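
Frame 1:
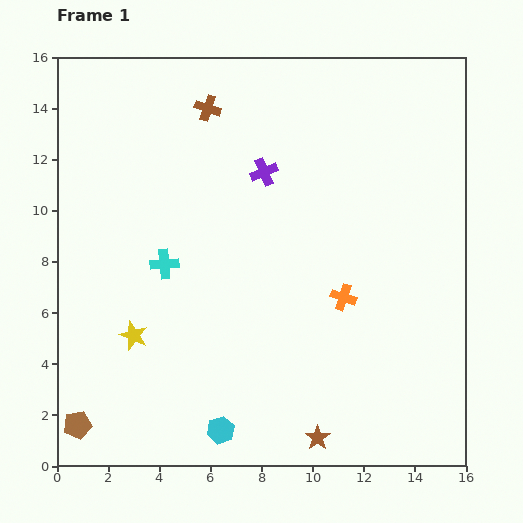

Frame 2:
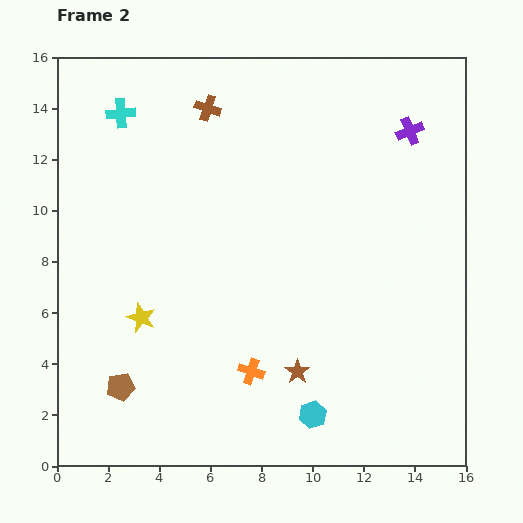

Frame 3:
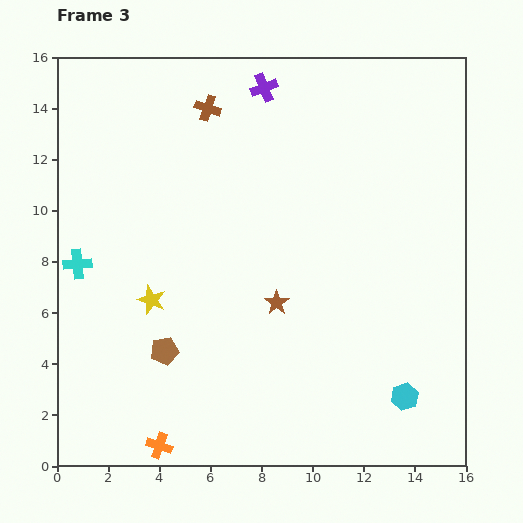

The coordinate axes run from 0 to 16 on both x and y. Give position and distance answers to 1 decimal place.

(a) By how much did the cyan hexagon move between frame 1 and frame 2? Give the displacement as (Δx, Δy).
(3.6, 0.6)

The cyan hexagon was at (6.4, 1.4) in frame 1 and (10.0, 2.0) in frame 2.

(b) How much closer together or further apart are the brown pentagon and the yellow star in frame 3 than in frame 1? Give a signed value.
-2.0

Distance in frame 1: 4.1. Distance in frame 3: 2.1.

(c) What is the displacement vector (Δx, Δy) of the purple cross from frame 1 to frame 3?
(0.0, 3.3)

The purple cross was at (8.1, 11.5) in frame 1 and (8.1, 14.8) in frame 3.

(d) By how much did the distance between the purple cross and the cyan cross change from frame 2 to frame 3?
-1.3

Distance in frame 2: 11.3. Distance in frame 3: 10.0.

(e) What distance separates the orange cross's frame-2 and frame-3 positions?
4.6

The orange cross moved from (7.6, 3.7) to (4.0, 0.8), a distance of √(3.6² + 2.9²) ≈ 4.6.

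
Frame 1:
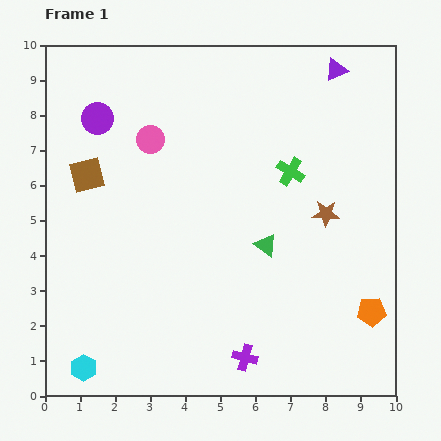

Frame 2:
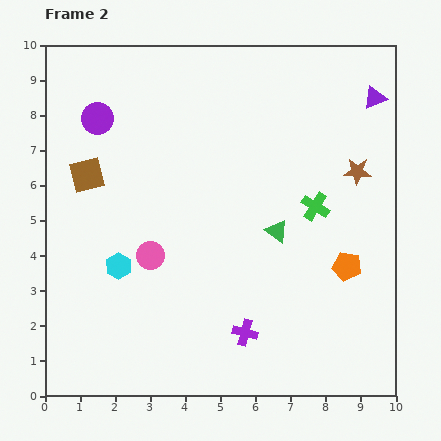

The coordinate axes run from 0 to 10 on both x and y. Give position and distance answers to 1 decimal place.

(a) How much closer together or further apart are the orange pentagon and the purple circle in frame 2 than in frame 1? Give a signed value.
-1.3

Distance in frame 1: 9.5. Distance in frame 2: 8.2.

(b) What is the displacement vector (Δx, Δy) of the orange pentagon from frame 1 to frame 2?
(-0.7, 1.3)

The orange pentagon was at (9.3, 2.4) in frame 1 and (8.6, 3.7) in frame 2.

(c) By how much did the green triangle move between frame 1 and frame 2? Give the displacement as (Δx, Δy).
(0.3, 0.4)

The green triangle was at (6.3, 4.3) in frame 1 and (6.6, 4.7) in frame 2.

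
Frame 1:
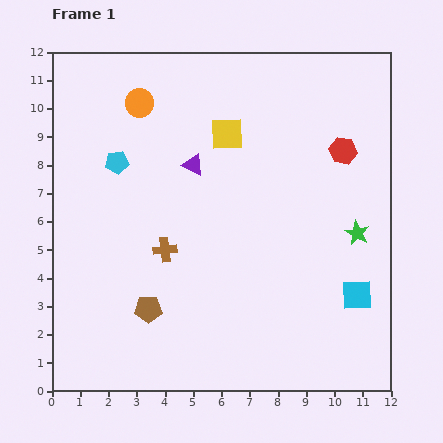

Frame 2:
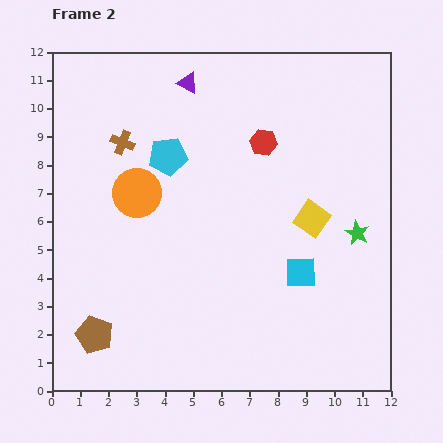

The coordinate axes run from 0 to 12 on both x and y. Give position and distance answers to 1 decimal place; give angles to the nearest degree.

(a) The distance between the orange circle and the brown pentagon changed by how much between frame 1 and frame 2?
-2.1

Distance in frame 1: 7.3. Distance in frame 2: 5.2.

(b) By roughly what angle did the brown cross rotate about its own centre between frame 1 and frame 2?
27° clockwise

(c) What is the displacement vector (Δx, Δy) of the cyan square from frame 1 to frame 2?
(-2.0, 0.8)

The cyan square was at (10.8, 3.4) in frame 1 and (8.8, 4.2) in frame 2.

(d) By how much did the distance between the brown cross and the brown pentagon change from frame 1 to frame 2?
+4.7

Distance in frame 1: 2.2. Distance in frame 2: 6.9.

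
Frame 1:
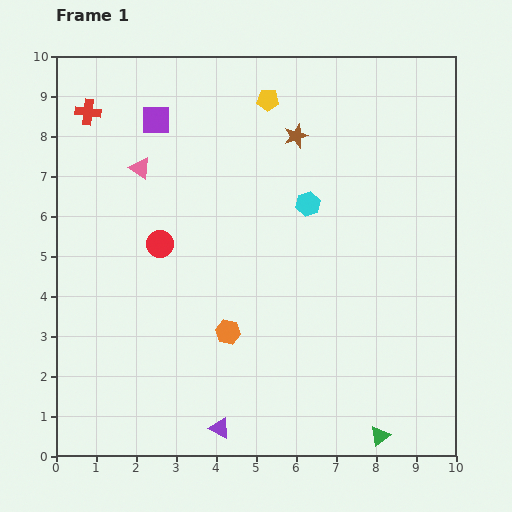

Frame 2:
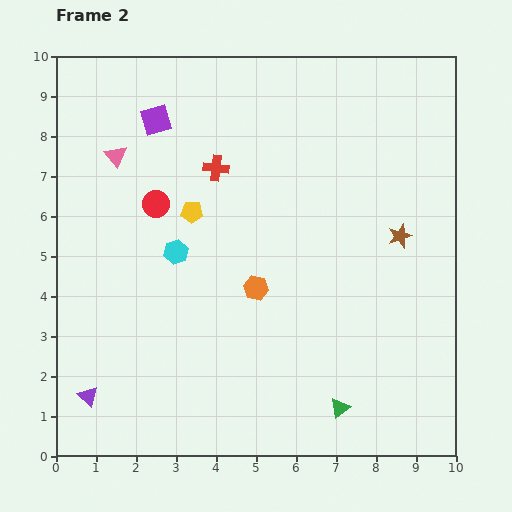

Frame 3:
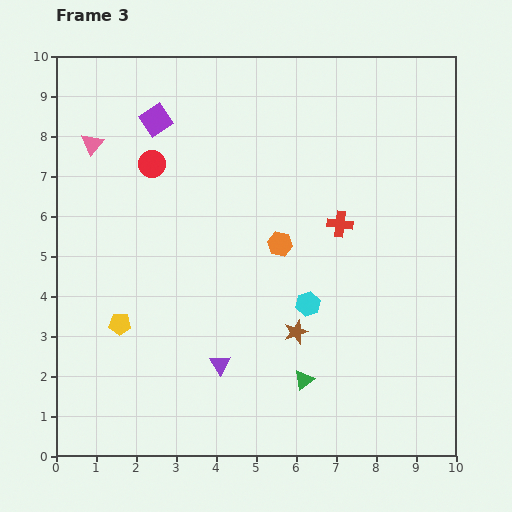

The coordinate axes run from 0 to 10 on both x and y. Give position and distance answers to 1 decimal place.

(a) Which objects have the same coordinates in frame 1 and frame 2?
the purple square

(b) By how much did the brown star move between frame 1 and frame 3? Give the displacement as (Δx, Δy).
(0.0, -4.9)

The brown star was at (6.0, 8.0) in frame 1 and (6.0, 3.1) in frame 3.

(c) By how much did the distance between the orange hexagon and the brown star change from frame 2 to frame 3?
-1.6

Distance in frame 2: 3.8. Distance in frame 3: 2.2.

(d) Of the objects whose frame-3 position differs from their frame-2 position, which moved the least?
the pink triangle

(moved 0.7)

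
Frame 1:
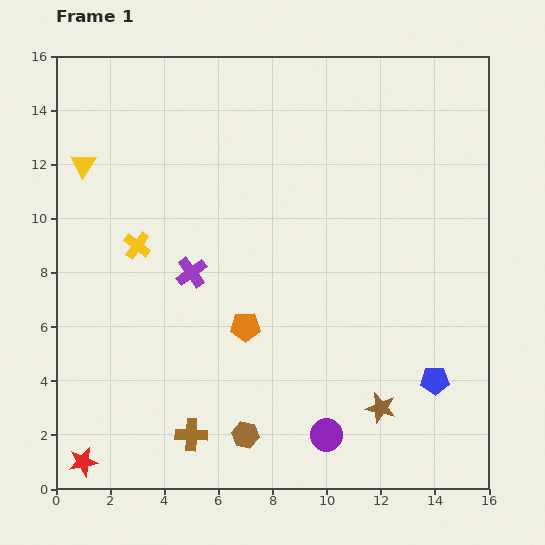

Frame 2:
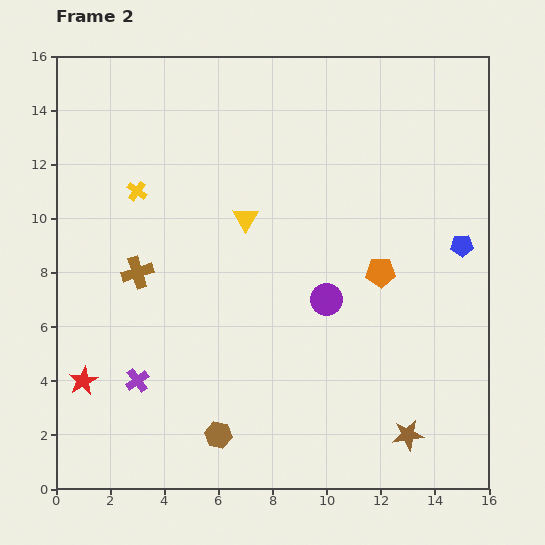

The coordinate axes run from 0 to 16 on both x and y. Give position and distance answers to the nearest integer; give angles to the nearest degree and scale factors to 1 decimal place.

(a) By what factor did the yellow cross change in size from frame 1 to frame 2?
0.7×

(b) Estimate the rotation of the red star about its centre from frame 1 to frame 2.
16° counter-clockwise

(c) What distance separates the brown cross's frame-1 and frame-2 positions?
6

The brown cross moved from (5, 2) to (3, 8), a distance of √(2² + 6²) ≈ 6.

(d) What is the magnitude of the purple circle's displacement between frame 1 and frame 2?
5

The purple circle moved from (10, 2) to (10, 7), a distance of √(0² + 5²) ≈ 5.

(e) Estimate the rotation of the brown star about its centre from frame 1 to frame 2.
22° counter-clockwise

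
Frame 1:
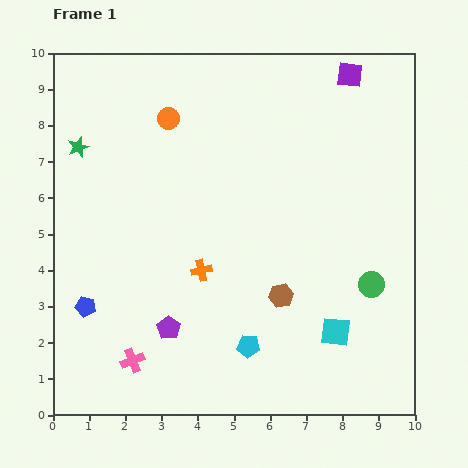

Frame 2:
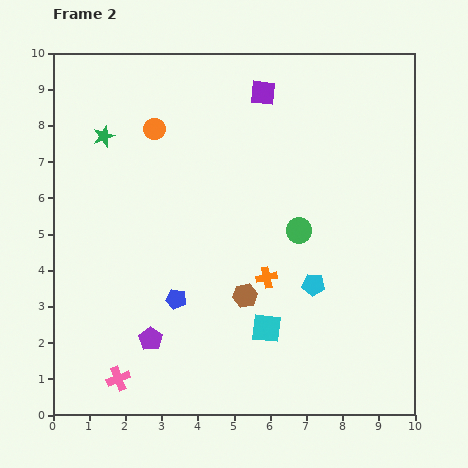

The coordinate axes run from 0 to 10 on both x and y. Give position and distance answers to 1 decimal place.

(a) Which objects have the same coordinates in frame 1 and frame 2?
none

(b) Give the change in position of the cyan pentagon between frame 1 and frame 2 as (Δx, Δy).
(1.8, 1.7)

The cyan pentagon was at (5.4, 1.9) in frame 1 and (7.2, 3.6) in frame 2.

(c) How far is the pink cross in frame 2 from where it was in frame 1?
0.6

The pink cross moved from (2.2, 1.5) to (1.8, 1.0), a distance of √(0.4² + 0.5²) ≈ 0.6.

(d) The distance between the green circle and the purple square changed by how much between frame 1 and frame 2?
-1.9

Distance in frame 1: 5.8. Distance in frame 2: 3.9.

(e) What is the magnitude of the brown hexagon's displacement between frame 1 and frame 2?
1.0

The brown hexagon moved from (6.3, 3.3) to (5.3, 3.3), a distance of √(1.0² + 0.0²) ≈ 1.0.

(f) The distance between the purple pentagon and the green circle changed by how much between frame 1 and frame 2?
-0.6

Distance in frame 1: 5.7. Distance in frame 2: 5.1.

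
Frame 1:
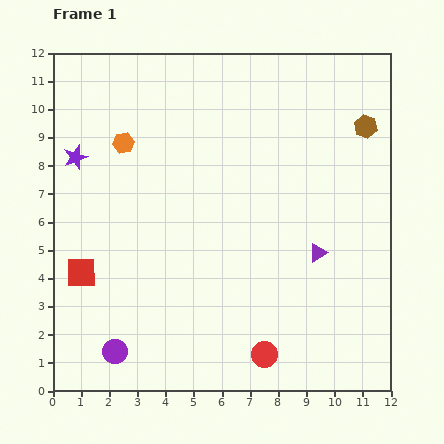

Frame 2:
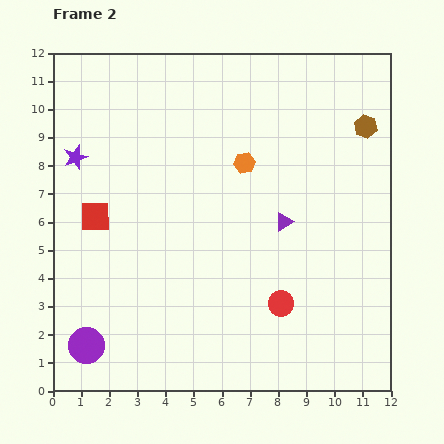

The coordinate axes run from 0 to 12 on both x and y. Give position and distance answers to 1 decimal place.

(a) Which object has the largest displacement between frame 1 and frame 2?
the orange hexagon

(moved 4.4; next 2.1)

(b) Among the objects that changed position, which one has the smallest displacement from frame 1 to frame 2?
the purple circle

(moved 1.0)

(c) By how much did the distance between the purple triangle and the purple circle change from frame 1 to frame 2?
+0.3

Distance in frame 1: 8.0. Distance in frame 2: 8.3.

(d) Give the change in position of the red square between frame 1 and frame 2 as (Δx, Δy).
(0.5, 2.0)

The red square was at (1.0, 4.2) in frame 1 and (1.5, 6.2) in frame 2.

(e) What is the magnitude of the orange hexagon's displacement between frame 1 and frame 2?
4.4

The orange hexagon moved from (2.5, 8.8) to (6.8, 8.1), a distance of √(4.3² + 0.7²) ≈ 4.4.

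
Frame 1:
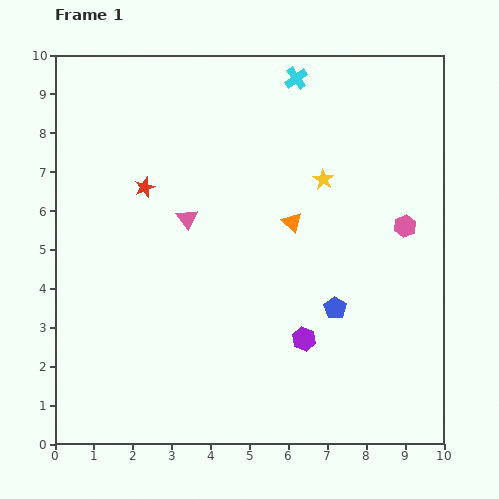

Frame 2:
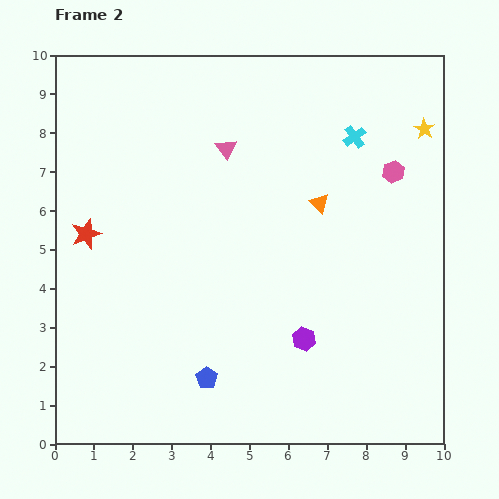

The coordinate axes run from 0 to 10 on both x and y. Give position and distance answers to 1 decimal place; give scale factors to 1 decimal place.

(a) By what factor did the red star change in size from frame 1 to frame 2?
1.5×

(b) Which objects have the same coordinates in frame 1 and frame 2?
the purple hexagon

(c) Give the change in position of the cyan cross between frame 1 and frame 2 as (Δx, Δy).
(1.5, -1.5)

The cyan cross was at (6.2, 9.4) in frame 1 and (7.7, 7.9) in frame 2.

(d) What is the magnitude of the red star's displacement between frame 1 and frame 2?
1.9

The red star moved from (2.3, 6.6) to (0.8, 5.4), a distance of √(1.5² + 1.2²) ≈ 1.9.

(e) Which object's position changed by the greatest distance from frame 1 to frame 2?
the blue pentagon

(moved 3.8; next 2.9)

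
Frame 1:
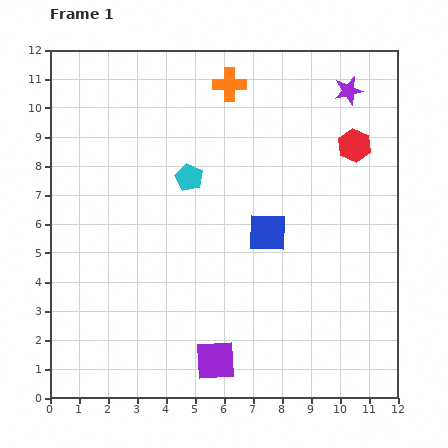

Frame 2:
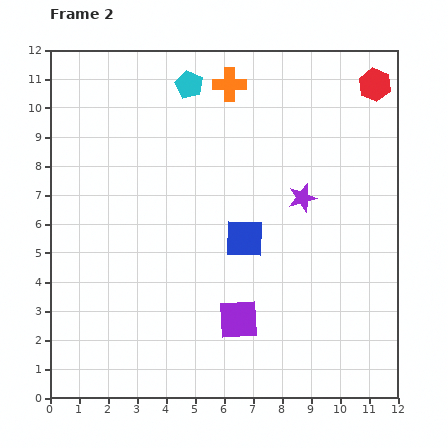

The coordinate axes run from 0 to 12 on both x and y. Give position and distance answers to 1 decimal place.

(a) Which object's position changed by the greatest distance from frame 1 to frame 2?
the purple star

(moved 4.0; next 3.2)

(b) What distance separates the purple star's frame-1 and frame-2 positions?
4.0

The purple star moved from (10.3, 10.6) to (8.7, 6.9), a distance of √(1.6² + 3.7²) ≈ 4.0.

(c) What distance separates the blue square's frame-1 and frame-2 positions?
0.8

The blue square moved from (7.5, 5.7) to (6.7, 5.5), a distance of √(0.8² + 0.2²) ≈ 0.8.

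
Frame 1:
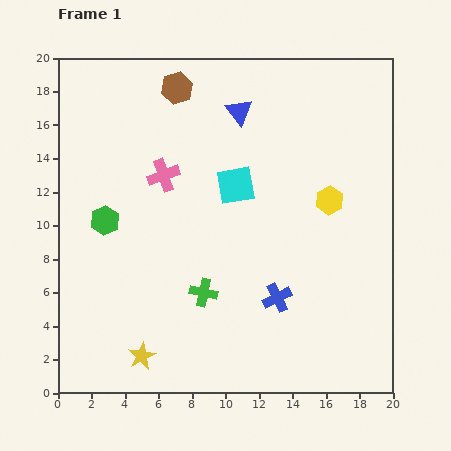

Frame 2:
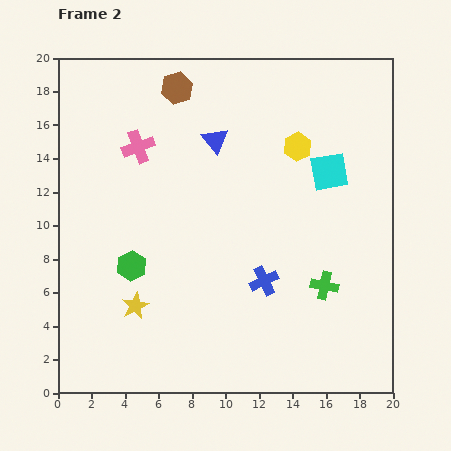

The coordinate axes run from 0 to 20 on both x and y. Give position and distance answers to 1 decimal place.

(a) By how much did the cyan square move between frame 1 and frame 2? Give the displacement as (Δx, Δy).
(5.6, 0.8)

The cyan square was at (10.6, 12.4) in frame 1 and (16.2, 13.2) in frame 2.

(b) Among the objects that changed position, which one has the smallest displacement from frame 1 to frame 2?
the blue cross

(moved 1.3)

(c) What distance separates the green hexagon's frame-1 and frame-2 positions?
3.1

The green hexagon moved from (2.8, 10.3) to (4.4, 7.6), a distance of √(1.6² + 2.7²) ≈ 3.1.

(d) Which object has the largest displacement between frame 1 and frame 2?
the green cross

(moved 7.2; next 5.7)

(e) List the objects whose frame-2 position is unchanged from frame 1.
the brown hexagon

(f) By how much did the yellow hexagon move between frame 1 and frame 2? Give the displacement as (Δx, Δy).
(-1.9, 3.2)

The yellow hexagon was at (16.2, 11.5) in frame 1 and (14.3, 14.7) in frame 2.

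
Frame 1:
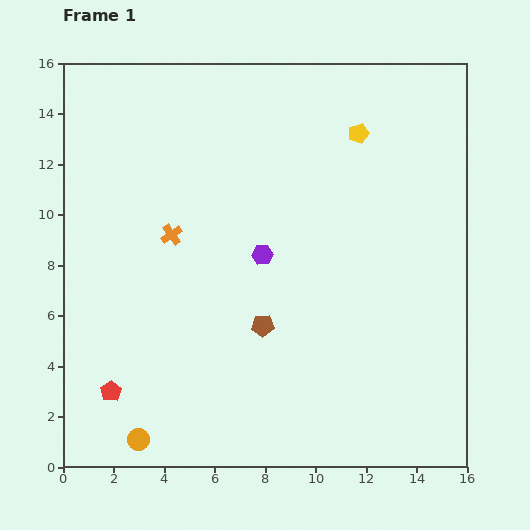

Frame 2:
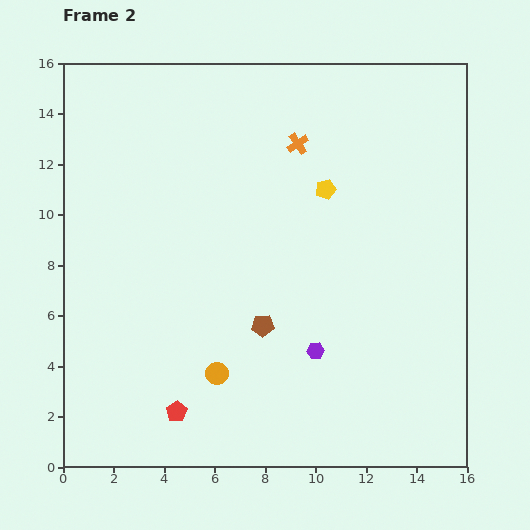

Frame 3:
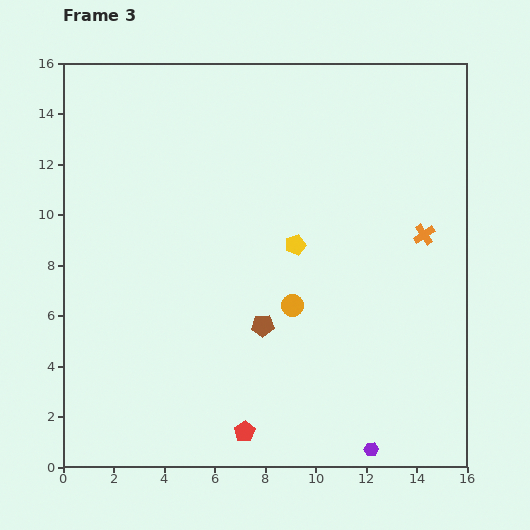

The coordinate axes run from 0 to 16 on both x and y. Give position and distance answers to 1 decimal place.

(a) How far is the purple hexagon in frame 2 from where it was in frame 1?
4.3

The purple hexagon moved from (7.9, 8.4) to (10.0, 4.6), a distance of √(2.1² + 3.8²) ≈ 4.3.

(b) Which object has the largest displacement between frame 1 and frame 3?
the orange cross

(moved 10.0; next 8.8)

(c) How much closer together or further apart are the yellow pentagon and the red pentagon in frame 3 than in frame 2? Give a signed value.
-2.9

Distance in frame 2: 10.6. Distance in frame 3: 7.7.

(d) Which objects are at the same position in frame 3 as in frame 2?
the brown pentagon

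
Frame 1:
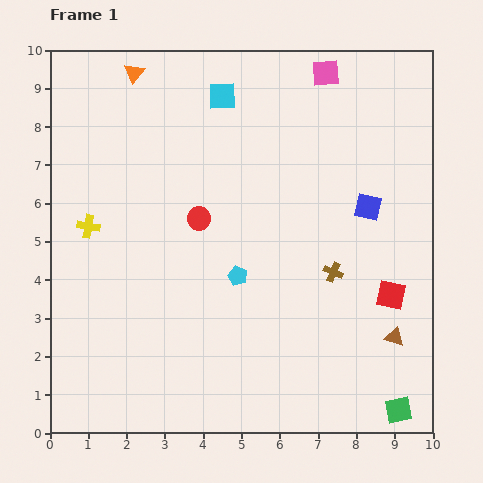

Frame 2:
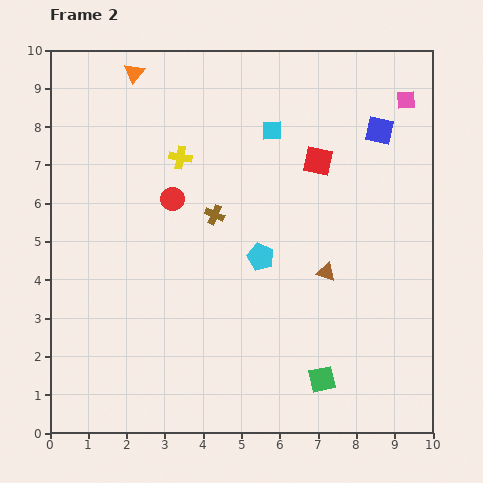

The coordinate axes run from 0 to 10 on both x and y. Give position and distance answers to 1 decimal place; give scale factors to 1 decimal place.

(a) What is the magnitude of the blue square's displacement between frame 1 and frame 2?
2.0

The blue square moved from (8.3, 5.9) to (8.6, 7.9), a distance of √(0.3² + 2.0²) ≈ 2.0.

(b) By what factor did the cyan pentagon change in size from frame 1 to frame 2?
1.4×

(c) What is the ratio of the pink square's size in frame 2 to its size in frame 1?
0.7×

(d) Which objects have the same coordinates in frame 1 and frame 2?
the orange triangle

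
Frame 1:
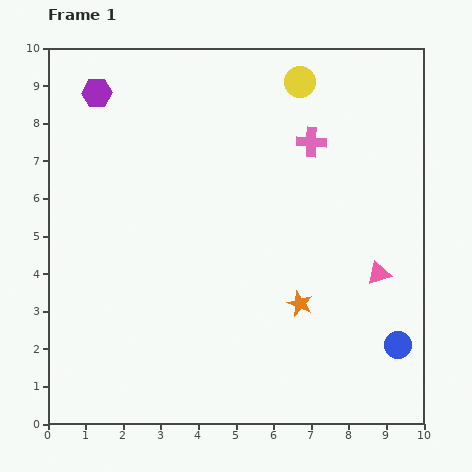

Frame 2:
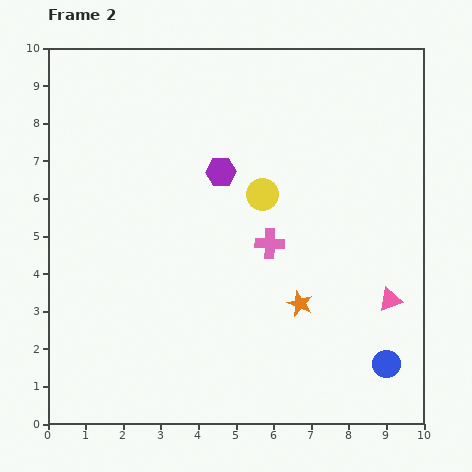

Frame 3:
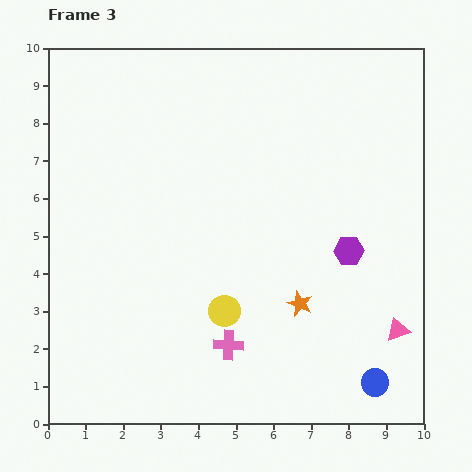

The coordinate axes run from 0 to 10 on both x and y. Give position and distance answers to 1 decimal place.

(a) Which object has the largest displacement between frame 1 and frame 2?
the purple hexagon

(moved 3.9; next 3.2)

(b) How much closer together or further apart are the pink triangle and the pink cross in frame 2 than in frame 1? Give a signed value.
-0.4

Distance in frame 1: 3.9. Distance in frame 2: 3.5.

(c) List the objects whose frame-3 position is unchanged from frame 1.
the orange star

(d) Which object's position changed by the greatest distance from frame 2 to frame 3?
the purple hexagon

(moved 4.0; next 3.3)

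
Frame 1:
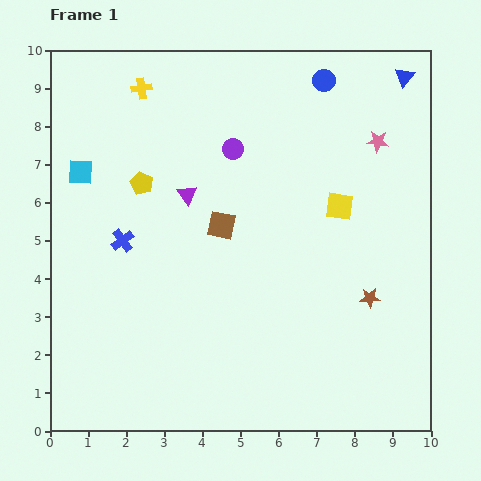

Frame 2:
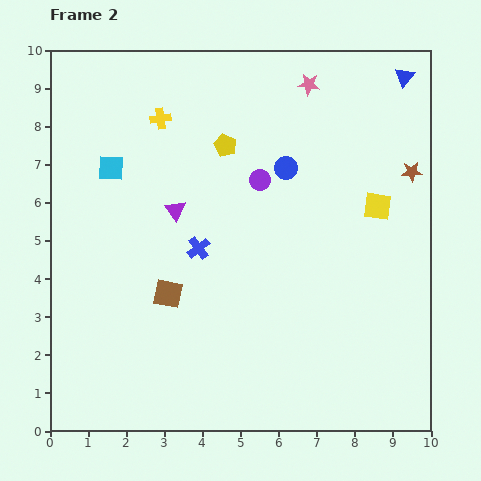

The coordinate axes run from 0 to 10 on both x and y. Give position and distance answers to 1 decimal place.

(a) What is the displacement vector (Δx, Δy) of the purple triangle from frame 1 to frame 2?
(-0.3, -0.4)

The purple triangle was at (3.6, 6.2) in frame 1 and (3.3, 5.8) in frame 2.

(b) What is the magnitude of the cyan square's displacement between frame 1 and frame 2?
0.8

The cyan square moved from (0.8, 6.8) to (1.6, 6.9), a distance of √(0.8² + 0.1²) ≈ 0.8.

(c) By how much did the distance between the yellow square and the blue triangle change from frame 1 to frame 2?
-0.3

Distance in frame 1: 3.8. Distance in frame 2: 3.5.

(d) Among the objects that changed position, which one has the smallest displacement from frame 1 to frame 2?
the purple triangle

(moved 0.5)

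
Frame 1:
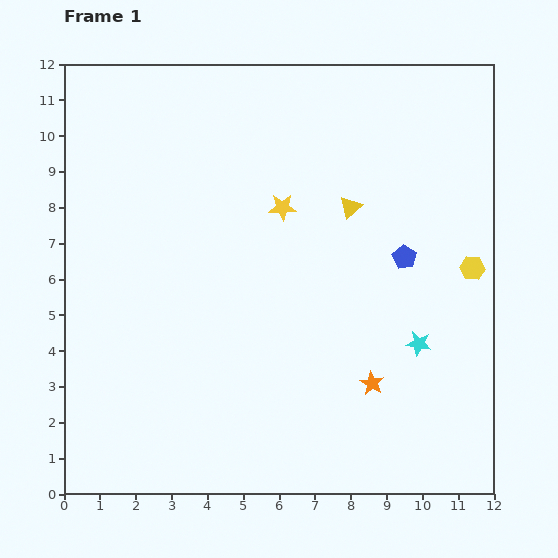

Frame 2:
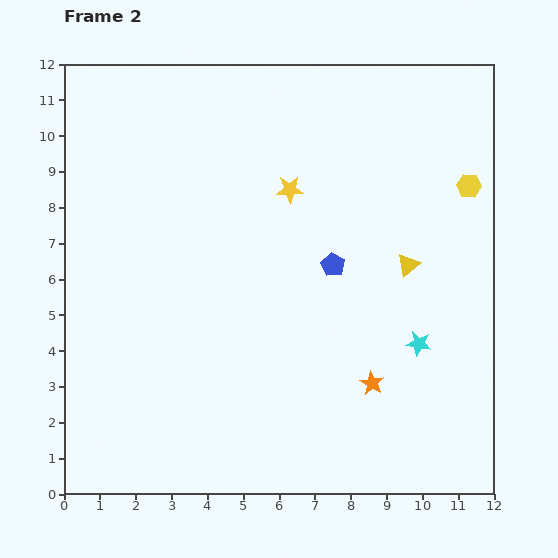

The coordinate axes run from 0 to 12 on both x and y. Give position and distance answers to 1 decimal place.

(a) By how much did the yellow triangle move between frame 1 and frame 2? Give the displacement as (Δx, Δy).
(1.6, -1.6)

The yellow triangle was at (8.0, 8.0) in frame 1 and (9.6, 6.4) in frame 2.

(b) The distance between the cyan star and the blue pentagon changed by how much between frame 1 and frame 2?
+0.9

Distance in frame 1: 2.4. Distance in frame 2: 3.3.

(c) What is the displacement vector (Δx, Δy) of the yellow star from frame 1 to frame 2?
(0.2, 0.5)

The yellow star was at (6.1, 8.0) in frame 1 and (6.3, 8.5) in frame 2.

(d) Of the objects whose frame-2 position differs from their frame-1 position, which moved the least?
the yellow star

(moved 0.5)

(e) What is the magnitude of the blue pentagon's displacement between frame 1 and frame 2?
2.0

The blue pentagon moved from (9.5, 6.6) to (7.5, 6.4), a distance of √(2.0² + 0.2²) ≈ 2.0.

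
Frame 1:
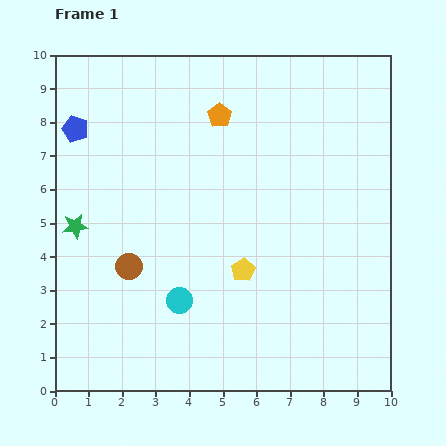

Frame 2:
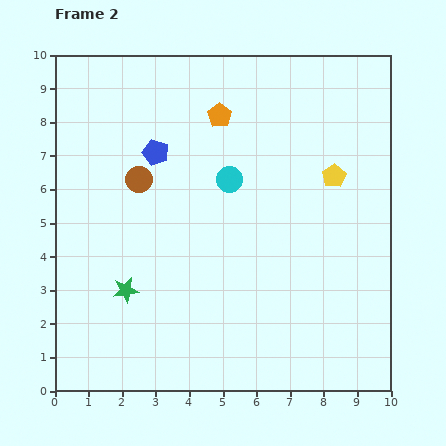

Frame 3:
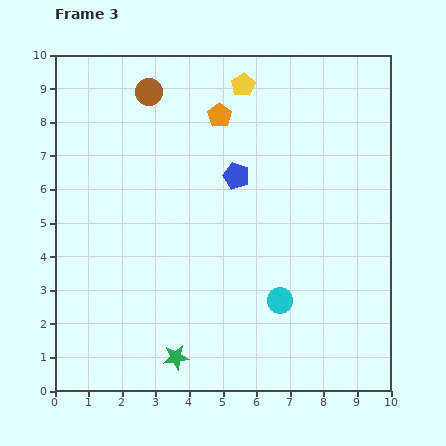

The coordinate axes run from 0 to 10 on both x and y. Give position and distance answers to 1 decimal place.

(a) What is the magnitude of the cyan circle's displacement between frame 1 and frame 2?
3.9

The cyan circle moved from (3.7, 2.7) to (5.2, 6.3), a distance of √(1.5² + 3.6²) ≈ 3.9.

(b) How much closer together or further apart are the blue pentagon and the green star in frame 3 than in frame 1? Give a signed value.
+2.8

Distance in frame 1: 2.9. Distance in frame 3: 5.7.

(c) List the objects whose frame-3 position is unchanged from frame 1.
the orange pentagon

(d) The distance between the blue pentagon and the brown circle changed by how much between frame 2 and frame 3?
+2.7

Distance in frame 2: 0.9. Distance in frame 3: 3.6.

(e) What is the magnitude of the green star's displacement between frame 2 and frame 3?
2.5

The green star moved from (2.1, 3.0) to (3.6, 1.0), a distance of √(1.5² + 2.0²) ≈ 2.5.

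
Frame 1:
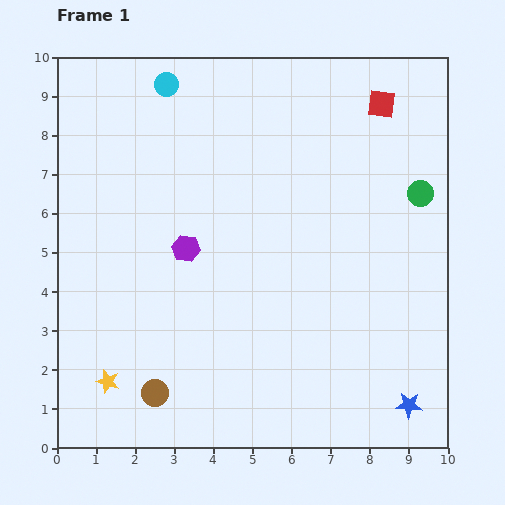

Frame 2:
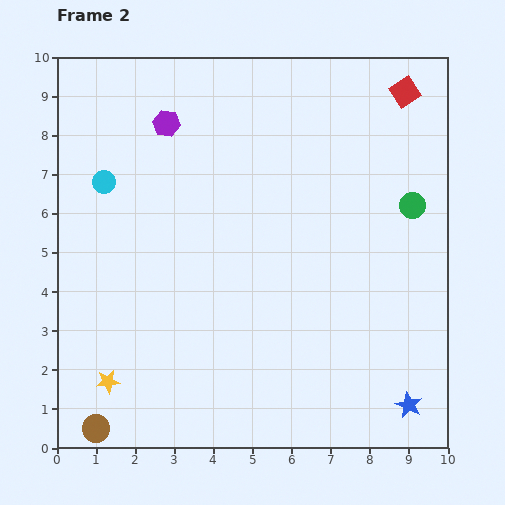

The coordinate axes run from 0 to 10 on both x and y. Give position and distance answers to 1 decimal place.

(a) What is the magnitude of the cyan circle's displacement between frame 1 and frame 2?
3.0

The cyan circle moved from (2.8, 9.3) to (1.2, 6.8), a distance of √(1.6² + 2.5²) ≈ 3.0.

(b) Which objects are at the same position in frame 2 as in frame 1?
the blue star, the yellow star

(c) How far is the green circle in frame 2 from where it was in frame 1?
0.4

The green circle moved from (9.3, 6.5) to (9.1, 6.2), a distance of √(0.2² + 0.3²) ≈ 0.4.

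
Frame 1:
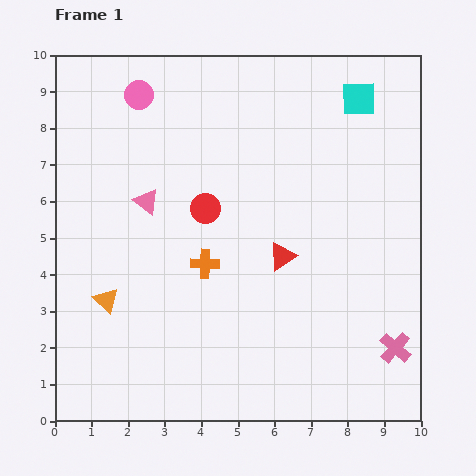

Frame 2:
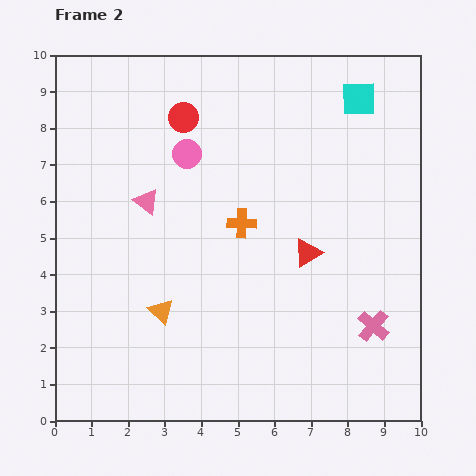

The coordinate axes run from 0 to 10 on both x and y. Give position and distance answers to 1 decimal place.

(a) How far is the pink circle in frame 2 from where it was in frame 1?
2.1

The pink circle moved from (2.3, 8.9) to (3.6, 7.3), a distance of √(1.3² + 1.6²) ≈ 2.1.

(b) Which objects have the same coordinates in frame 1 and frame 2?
the cyan square, the pink triangle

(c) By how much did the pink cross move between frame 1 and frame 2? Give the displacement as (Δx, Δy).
(-0.6, 0.6)

The pink cross was at (9.3, 2.0) in frame 1 and (8.7, 2.6) in frame 2.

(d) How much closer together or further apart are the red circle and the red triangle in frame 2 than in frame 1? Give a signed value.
+2.5

Distance in frame 1: 2.5. Distance in frame 2: 5.0.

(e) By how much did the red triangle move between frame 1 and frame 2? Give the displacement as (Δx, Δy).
(0.7, 0.1)

The red triangle was at (6.2, 4.5) in frame 1 and (6.9, 4.6) in frame 2.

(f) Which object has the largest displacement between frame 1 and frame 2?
the red circle

(moved 2.6; next 2.1)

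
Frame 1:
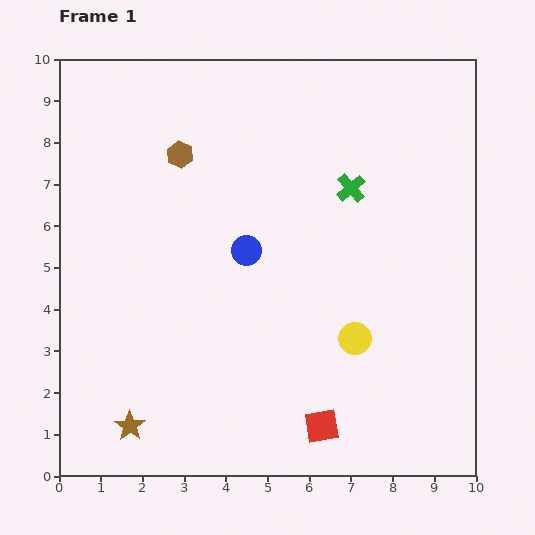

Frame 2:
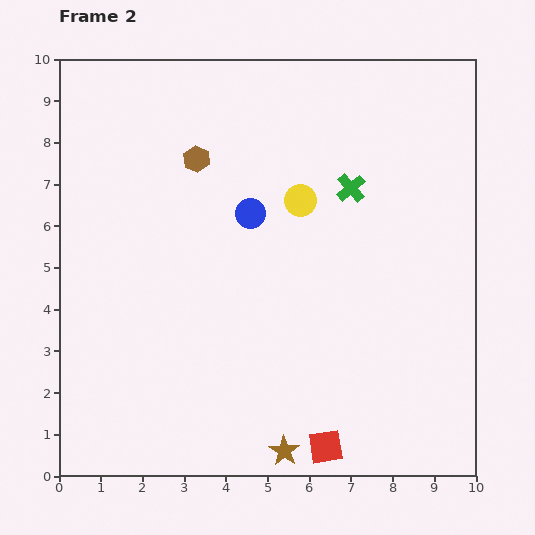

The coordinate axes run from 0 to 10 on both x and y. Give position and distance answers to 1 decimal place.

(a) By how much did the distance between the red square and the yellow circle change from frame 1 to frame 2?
+3.7

Distance in frame 1: 2.2. Distance in frame 2: 5.9.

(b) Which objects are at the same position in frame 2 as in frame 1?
the green cross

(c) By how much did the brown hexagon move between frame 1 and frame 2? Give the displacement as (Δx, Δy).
(0.4, -0.1)

The brown hexagon was at (2.9, 7.7) in frame 1 and (3.3, 7.6) in frame 2.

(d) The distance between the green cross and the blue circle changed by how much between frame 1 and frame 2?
-0.4

Distance in frame 1: 2.9. Distance in frame 2: 2.5.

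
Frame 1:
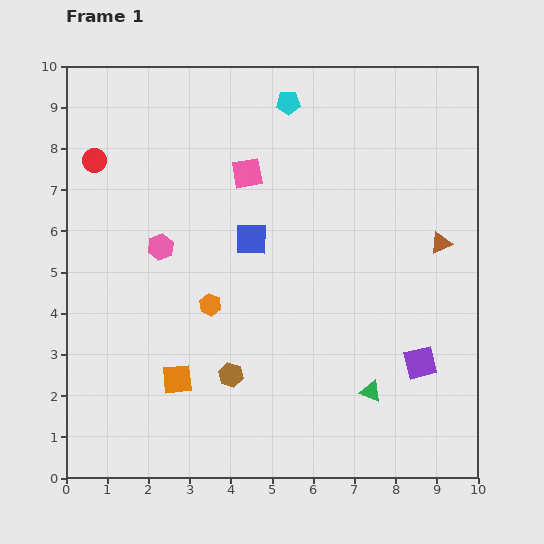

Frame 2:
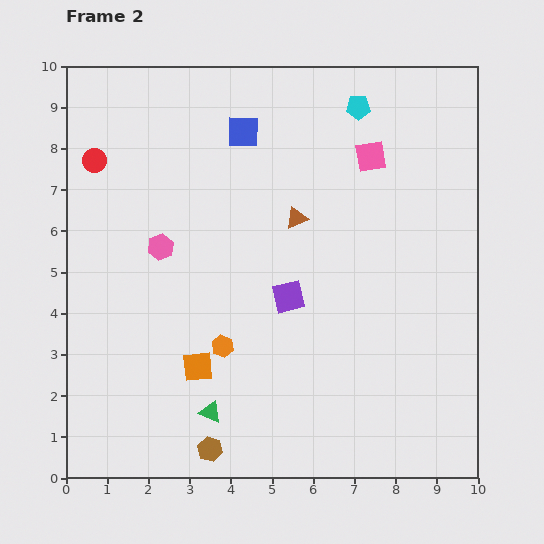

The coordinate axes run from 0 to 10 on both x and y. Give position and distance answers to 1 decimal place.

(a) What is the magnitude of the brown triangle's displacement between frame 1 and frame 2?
3.6

The brown triangle moved from (9.1, 5.7) to (5.6, 6.3), a distance of √(3.5² + 0.6²) ≈ 3.6.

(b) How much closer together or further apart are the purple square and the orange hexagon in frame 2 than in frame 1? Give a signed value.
-3.3

Distance in frame 1: 5.3. Distance in frame 2: 2.0.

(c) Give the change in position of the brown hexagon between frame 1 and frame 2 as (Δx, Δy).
(-0.5, -1.8)

The brown hexagon was at (4.0, 2.5) in frame 1 and (3.5, 0.7) in frame 2.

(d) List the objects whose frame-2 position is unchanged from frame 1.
the red circle, the pink hexagon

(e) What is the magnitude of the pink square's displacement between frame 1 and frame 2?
3.0

The pink square moved from (4.4, 7.4) to (7.4, 7.8), a distance of √(3.0² + 0.4²) ≈ 3.0.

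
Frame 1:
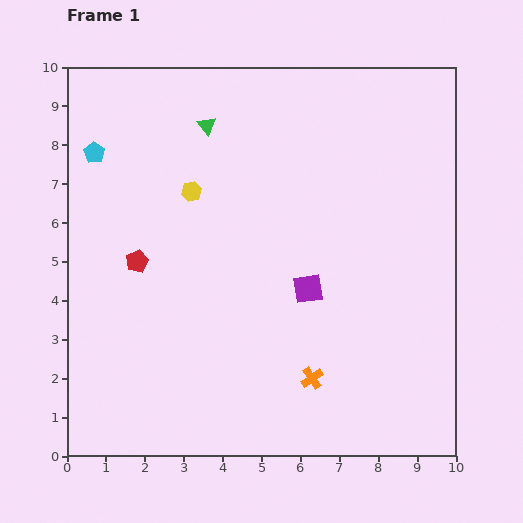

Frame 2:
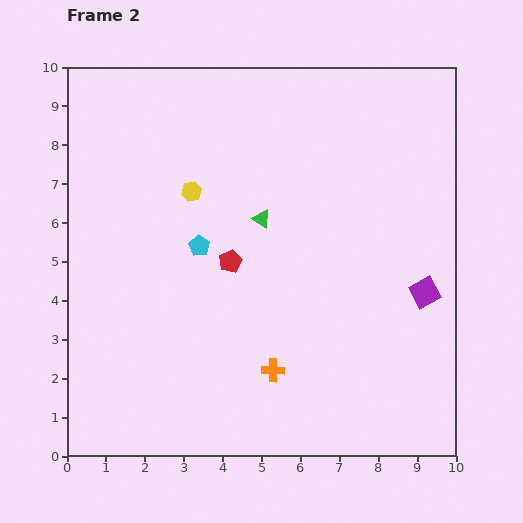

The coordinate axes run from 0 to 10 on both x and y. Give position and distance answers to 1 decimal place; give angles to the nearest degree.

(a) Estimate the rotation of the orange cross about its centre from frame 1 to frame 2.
36° clockwise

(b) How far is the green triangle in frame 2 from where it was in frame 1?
2.8

The green triangle moved from (3.6, 8.5) to (5.0, 6.1), a distance of √(1.4² + 2.4²) ≈ 2.8.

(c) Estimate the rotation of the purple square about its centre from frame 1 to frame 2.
19° counter-clockwise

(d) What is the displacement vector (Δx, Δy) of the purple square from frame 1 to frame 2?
(3.0, -0.1)

The purple square was at (6.2, 4.3) in frame 1 and (9.2, 4.2) in frame 2.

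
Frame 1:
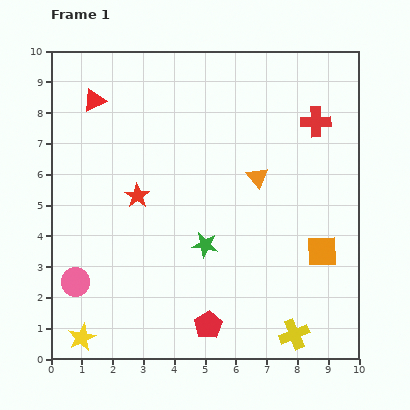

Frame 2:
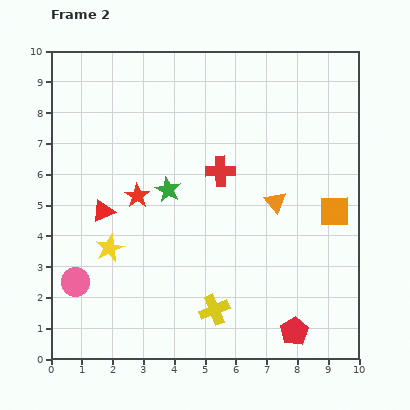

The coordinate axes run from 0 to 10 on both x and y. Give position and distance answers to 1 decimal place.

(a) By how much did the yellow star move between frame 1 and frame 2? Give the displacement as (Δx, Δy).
(0.9, 2.9)

The yellow star was at (1.0, 0.7) in frame 1 and (1.9, 3.6) in frame 2.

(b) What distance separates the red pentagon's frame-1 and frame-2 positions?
2.8

The red pentagon moved from (5.1, 1.1) to (7.9, 0.9), a distance of √(2.8² + 0.2²) ≈ 2.8.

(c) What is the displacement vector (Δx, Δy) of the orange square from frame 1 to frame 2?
(0.4, 1.3)

The orange square was at (8.8, 3.5) in frame 1 and (9.2, 4.8) in frame 2.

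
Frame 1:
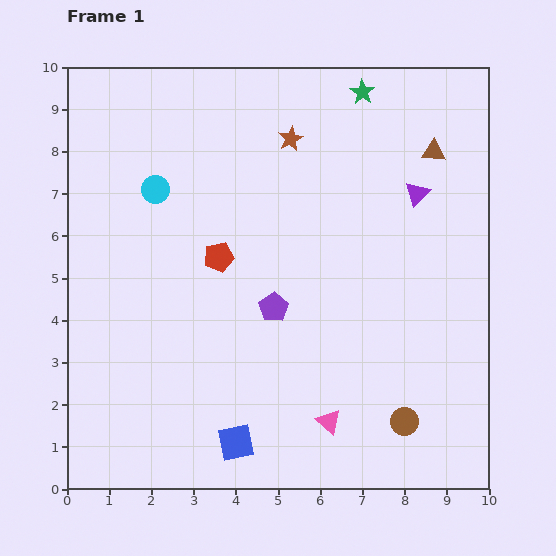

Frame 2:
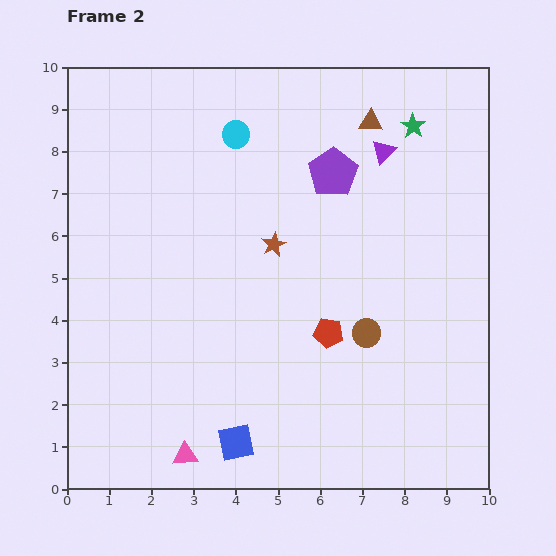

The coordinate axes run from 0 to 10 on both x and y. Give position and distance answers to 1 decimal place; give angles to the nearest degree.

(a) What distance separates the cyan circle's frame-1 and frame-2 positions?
2.3

The cyan circle moved from (2.1, 7.1) to (4.0, 8.4), a distance of √(1.9² + 1.3²) ≈ 2.3.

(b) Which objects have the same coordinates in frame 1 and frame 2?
the blue square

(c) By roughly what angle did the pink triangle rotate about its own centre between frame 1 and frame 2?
44° counter-clockwise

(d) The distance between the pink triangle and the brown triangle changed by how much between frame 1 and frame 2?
+2.1

Distance in frame 1: 6.9. Distance in frame 2: 9.0.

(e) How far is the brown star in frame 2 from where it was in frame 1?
2.5

The brown star moved from (5.3, 8.3) to (4.9, 5.8), a distance of √(0.4² + 2.5²) ≈ 2.5.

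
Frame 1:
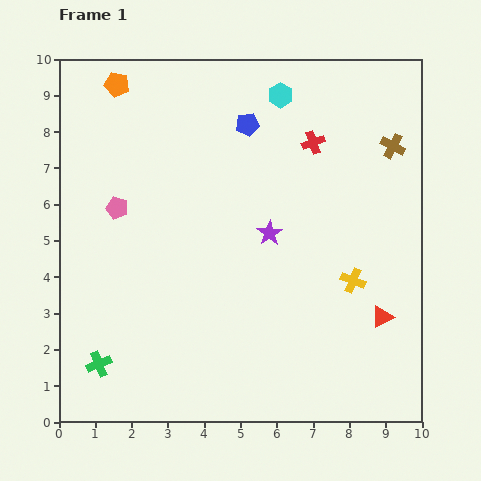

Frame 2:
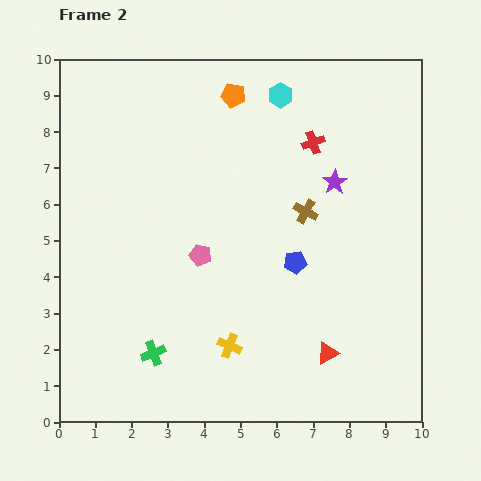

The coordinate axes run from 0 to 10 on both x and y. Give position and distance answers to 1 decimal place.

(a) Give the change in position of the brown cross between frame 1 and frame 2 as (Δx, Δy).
(-2.4, -1.8)

The brown cross was at (9.2, 7.6) in frame 1 and (6.8, 5.8) in frame 2.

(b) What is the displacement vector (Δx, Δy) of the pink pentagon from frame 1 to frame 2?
(2.3, -1.3)

The pink pentagon was at (1.6, 5.9) in frame 1 and (3.9, 4.6) in frame 2.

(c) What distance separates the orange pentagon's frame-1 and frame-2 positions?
3.2

The orange pentagon moved from (1.6, 9.3) to (4.8, 9.0), a distance of √(3.2² + 0.3²) ≈ 3.2.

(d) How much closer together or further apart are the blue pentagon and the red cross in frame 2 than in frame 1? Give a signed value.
+1.4

Distance in frame 1: 1.9. Distance in frame 2: 3.3.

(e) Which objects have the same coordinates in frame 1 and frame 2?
the red cross, the cyan hexagon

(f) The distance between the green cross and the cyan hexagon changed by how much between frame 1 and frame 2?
-1.0

Distance in frame 1: 8.9. Distance in frame 2: 7.9.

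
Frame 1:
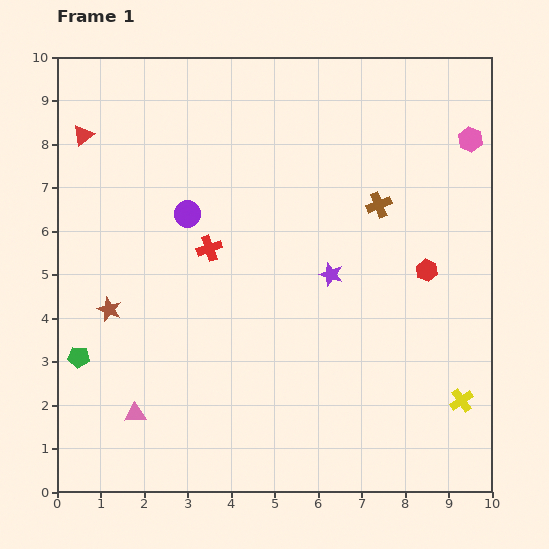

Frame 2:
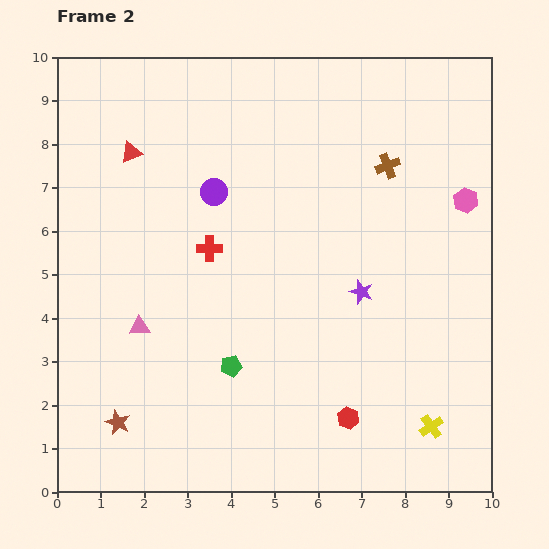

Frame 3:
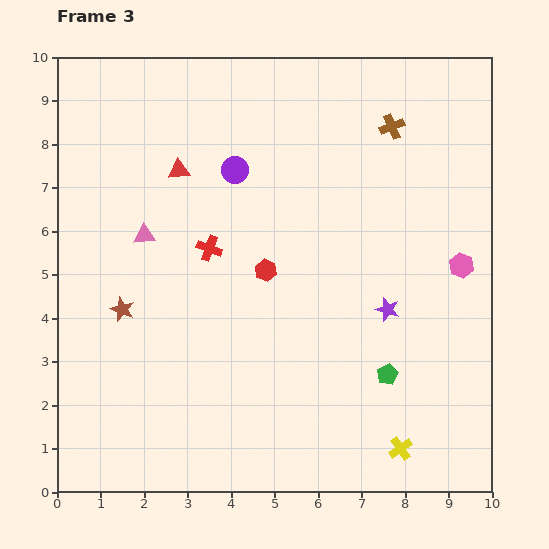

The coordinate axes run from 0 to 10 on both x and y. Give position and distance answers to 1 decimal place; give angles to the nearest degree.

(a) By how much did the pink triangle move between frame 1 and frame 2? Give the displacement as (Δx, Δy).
(0.1, 2.0)

The pink triangle was at (1.8, 1.8) in frame 1 and (1.9, 3.8) in frame 2.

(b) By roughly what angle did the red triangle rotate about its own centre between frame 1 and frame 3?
30° clockwise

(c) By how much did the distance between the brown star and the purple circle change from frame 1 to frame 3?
+1.3

Distance in frame 1: 2.8. Distance in frame 3: 4.1.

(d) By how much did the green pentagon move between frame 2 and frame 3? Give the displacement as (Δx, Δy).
(3.6, -0.2)

The green pentagon was at (4.0, 2.9) in frame 2 and (7.6, 2.7) in frame 3.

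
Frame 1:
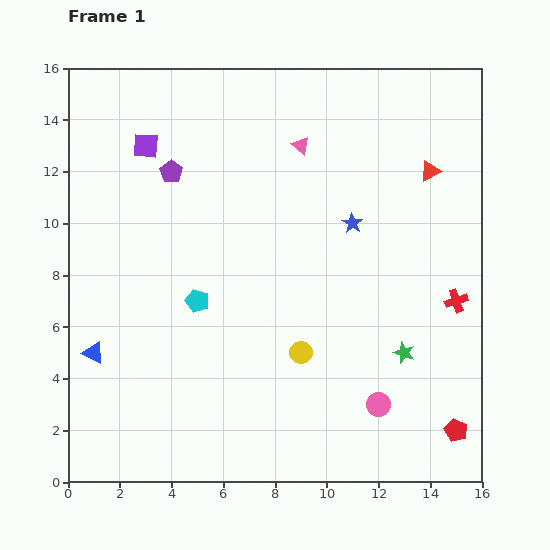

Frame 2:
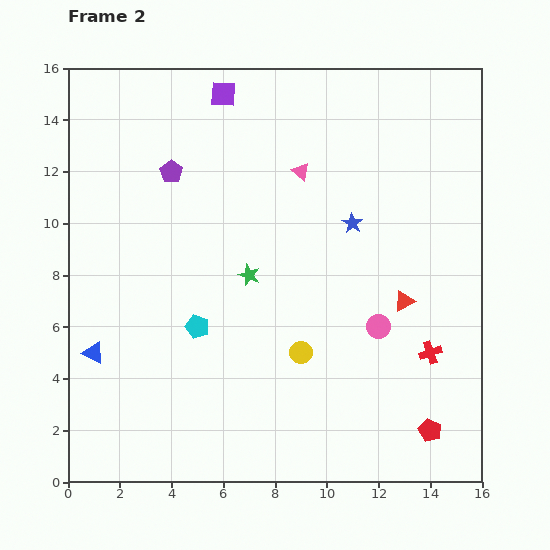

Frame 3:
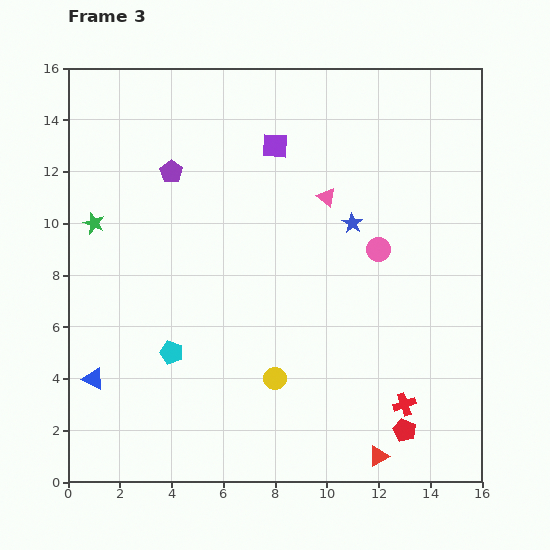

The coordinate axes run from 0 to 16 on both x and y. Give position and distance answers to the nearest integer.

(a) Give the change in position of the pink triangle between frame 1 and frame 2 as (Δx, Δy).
(0, -1)

The pink triangle was at (9, 13) in frame 1 and (9, 12) in frame 2.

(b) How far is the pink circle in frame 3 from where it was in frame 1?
6

The pink circle moved from (12, 3) to (12, 9), a distance of √(0² + 6²) ≈ 6.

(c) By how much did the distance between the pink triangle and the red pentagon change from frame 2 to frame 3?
-2

Distance in frame 2: 11. Distance in frame 3: 9.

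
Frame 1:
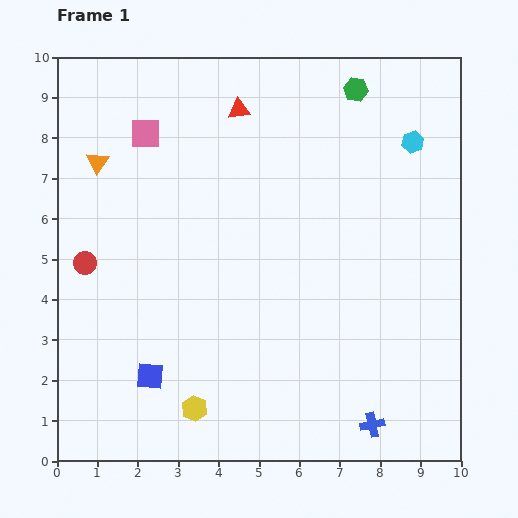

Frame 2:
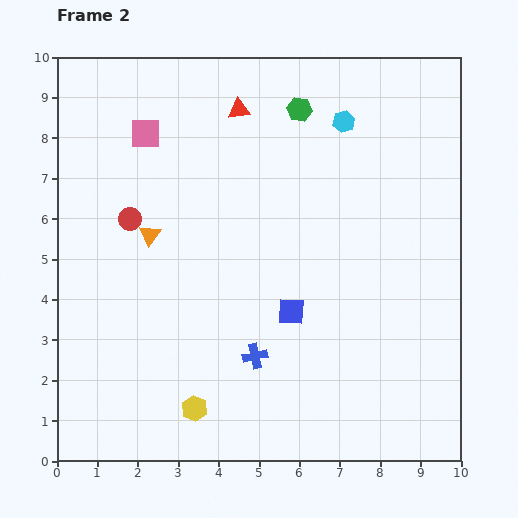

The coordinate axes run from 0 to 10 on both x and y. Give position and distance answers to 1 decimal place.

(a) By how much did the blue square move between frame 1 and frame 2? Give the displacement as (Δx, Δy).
(3.5, 1.6)

The blue square was at (2.3, 2.1) in frame 1 and (5.8, 3.7) in frame 2.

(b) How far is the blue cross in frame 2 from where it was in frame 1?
3.4

The blue cross moved from (7.8, 0.9) to (4.9, 2.6), a distance of √(2.9² + 1.7²) ≈ 3.4.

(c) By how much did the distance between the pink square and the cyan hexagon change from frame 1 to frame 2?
-1.7

Distance in frame 1: 6.6. Distance in frame 2: 4.9.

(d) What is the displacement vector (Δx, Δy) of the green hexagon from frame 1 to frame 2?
(-1.4, -0.5)

The green hexagon was at (7.4, 9.2) in frame 1 and (6.0, 8.7) in frame 2.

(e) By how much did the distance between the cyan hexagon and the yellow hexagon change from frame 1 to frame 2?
-0.5

Distance in frame 1: 8.5. Distance in frame 2: 8.0.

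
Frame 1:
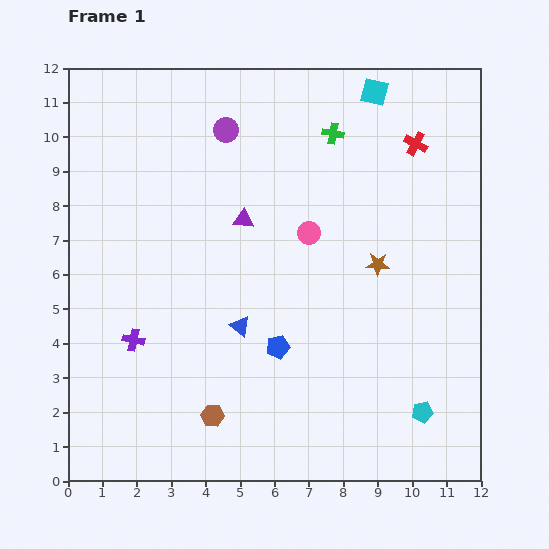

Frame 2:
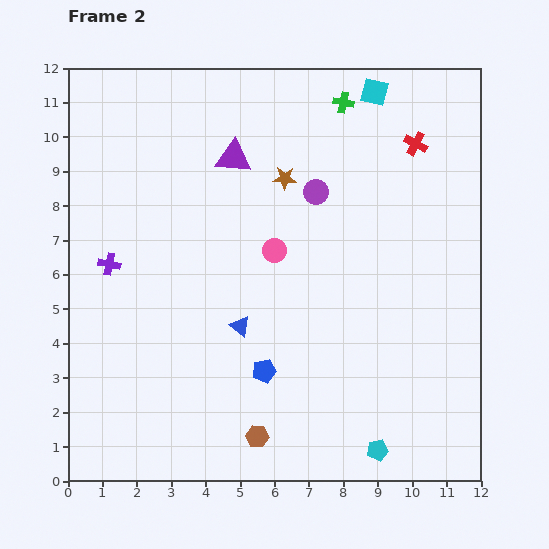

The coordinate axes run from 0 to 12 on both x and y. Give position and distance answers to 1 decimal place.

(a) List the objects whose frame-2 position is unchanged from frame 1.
the blue triangle, the red cross, the cyan square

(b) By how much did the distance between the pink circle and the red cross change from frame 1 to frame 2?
+1.1

Distance in frame 1: 4.0. Distance in frame 2: 5.1.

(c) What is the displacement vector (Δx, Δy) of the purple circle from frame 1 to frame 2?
(2.6, -1.8)

The purple circle was at (4.6, 10.2) in frame 1 and (7.2, 8.4) in frame 2.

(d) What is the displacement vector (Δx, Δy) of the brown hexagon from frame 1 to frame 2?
(1.3, -0.6)

The brown hexagon was at (4.2, 1.9) in frame 1 and (5.5, 1.3) in frame 2.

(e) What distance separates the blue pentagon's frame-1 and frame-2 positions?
0.8

The blue pentagon moved from (6.1, 3.9) to (5.7, 3.2), a distance of √(0.4² + 0.7²) ≈ 0.8.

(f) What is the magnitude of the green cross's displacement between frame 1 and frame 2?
0.9

The green cross moved from (7.7, 10.1) to (8.0, 11.0), a distance of √(0.3² + 0.9²) ≈ 0.9.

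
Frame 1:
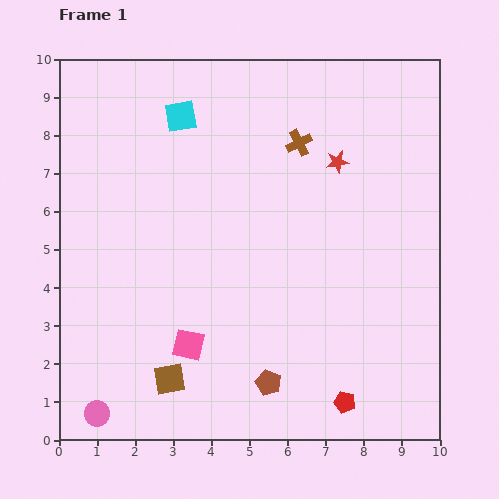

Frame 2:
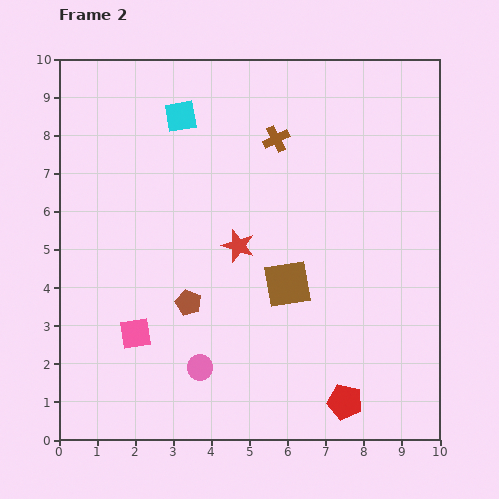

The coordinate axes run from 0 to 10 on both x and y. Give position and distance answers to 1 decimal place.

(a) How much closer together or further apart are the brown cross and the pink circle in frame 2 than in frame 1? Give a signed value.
-2.6

Distance in frame 1: 8.9. Distance in frame 2: 6.3.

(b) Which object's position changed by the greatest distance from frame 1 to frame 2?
the brown square

(moved 4.0; next 3.4)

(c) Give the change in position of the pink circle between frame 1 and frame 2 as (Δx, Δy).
(2.7, 1.2)

The pink circle was at (1.0, 0.7) in frame 1 and (3.7, 1.9) in frame 2.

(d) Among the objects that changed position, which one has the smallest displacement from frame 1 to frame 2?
the brown cross

(moved 0.6)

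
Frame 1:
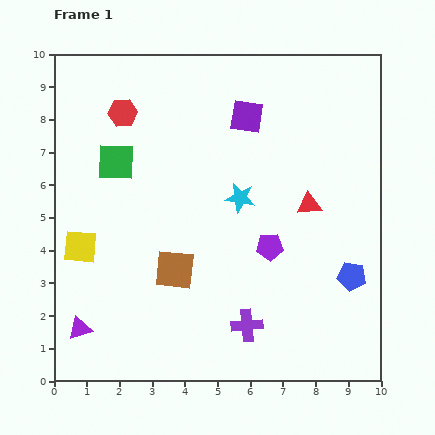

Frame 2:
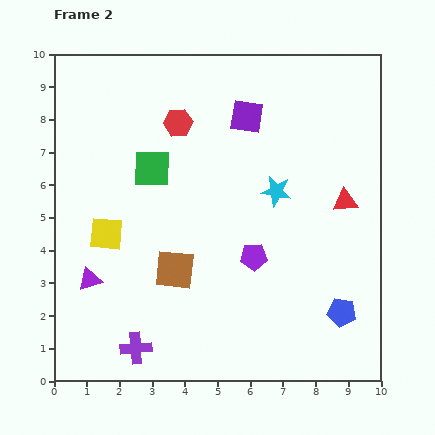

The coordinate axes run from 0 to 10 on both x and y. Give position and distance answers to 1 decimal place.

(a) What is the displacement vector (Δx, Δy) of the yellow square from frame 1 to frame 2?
(0.8, 0.4)

The yellow square was at (0.8, 4.1) in frame 1 and (1.6, 4.5) in frame 2.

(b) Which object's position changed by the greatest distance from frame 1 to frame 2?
the purple cross

(moved 3.5; next 1.7)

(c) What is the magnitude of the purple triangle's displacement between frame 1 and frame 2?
1.5

The purple triangle moved from (0.8, 1.6) to (1.1, 3.1), a distance of √(0.3² + 1.5²) ≈ 1.5.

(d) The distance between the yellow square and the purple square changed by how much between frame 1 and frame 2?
-0.9

Distance in frame 1: 6.5. Distance in frame 2: 5.6.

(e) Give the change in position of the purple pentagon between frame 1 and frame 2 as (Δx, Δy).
(-0.5, -0.3)

The purple pentagon was at (6.6, 4.1) in frame 1 and (6.1, 3.8) in frame 2.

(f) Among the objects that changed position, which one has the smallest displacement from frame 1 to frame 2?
the purple pentagon

(moved 0.6)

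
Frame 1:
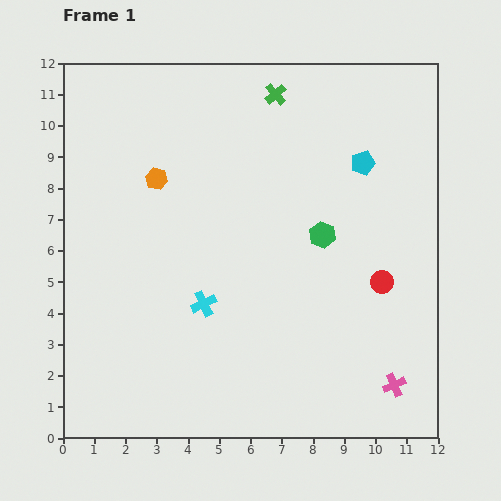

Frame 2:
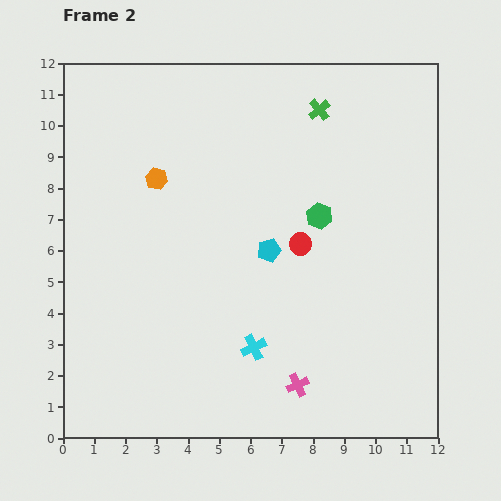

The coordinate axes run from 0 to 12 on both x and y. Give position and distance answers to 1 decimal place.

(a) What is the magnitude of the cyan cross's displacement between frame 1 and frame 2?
2.1

The cyan cross moved from (4.5, 4.3) to (6.1, 2.9), a distance of √(1.6² + 1.4²) ≈ 2.1.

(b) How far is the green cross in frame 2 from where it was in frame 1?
1.5

The green cross moved from (6.8, 11.0) to (8.2, 10.5), a distance of √(1.4² + 0.5²) ≈ 1.5.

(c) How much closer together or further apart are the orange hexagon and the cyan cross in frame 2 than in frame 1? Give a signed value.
+1.9

Distance in frame 1: 4.3. Distance in frame 2: 6.2.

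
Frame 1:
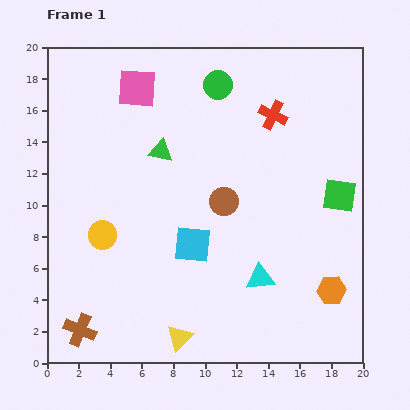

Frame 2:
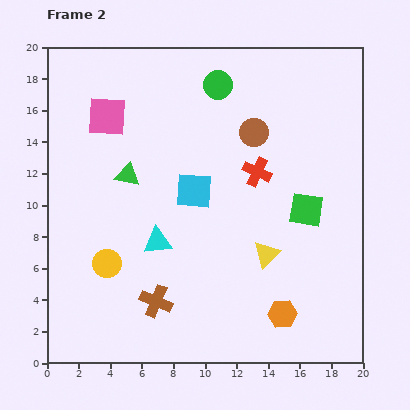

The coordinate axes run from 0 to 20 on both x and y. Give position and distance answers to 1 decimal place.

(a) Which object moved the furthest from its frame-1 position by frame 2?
the yellow triangle

(moved 7.6; next 6.9)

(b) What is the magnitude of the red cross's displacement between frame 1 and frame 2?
3.7

The red cross moved from (14.3, 15.7) to (13.3, 12.1), a distance of √(1.0² + 3.6²) ≈ 3.7.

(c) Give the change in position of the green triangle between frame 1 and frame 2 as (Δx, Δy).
(-2.1, -1.5)

The green triangle was at (7.2, 13.4) in frame 1 and (5.1, 11.9) in frame 2.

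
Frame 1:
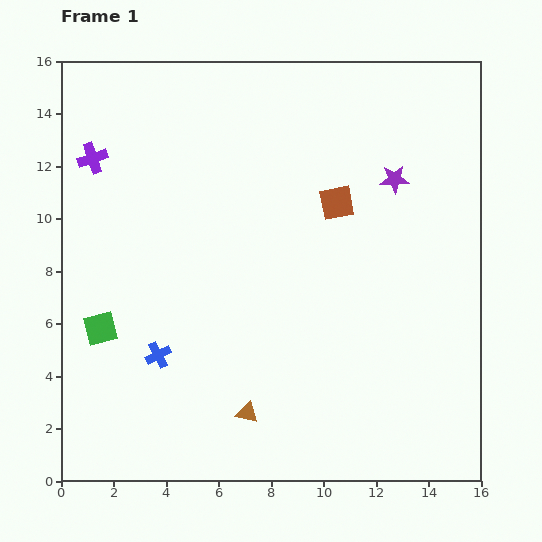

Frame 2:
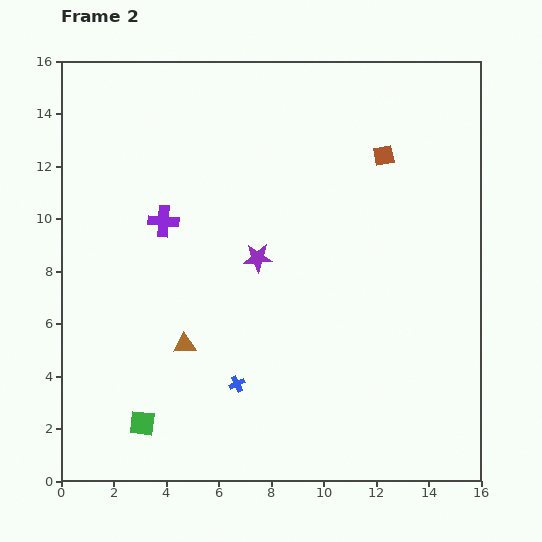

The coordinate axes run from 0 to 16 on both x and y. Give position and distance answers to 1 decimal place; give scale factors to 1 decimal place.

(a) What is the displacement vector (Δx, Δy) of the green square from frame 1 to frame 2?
(1.6, -3.6)

The green square was at (1.5, 5.8) in frame 1 and (3.1, 2.2) in frame 2.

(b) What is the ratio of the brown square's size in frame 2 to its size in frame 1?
0.6×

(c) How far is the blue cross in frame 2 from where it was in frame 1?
3.2

The blue cross moved from (3.7, 4.8) to (6.7, 3.7), a distance of √(3.0² + 1.1²) ≈ 3.2.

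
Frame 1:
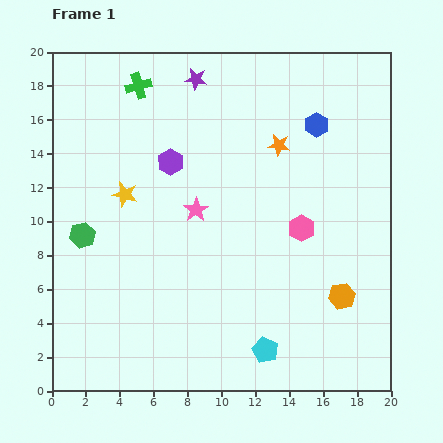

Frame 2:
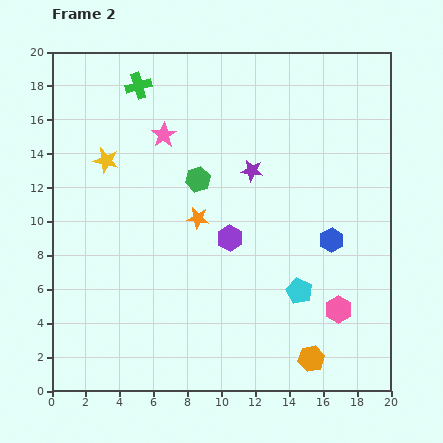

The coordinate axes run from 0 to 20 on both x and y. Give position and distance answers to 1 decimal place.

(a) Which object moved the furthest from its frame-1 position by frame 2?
the green hexagon

(moved 7.6; next 6.9)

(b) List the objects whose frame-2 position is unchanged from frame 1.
the green cross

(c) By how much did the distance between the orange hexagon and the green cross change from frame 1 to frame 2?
+1.8

Distance in frame 1: 17.3. Distance in frame 2: 19.1.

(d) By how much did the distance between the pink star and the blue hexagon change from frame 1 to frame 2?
+3.0

Distance in frame 1: 8.7. Distance in frame 2: 11.7.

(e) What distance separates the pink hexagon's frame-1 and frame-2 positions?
5.3

The pink hexagon moved from (14.7, 9.6) to (16.9, 4.8), a distance of √(2.2² + 4.8²) ≈ 5.3.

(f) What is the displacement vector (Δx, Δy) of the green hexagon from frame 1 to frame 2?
(6.8, 3.3)

The green hexagon was at (1.8, 9.2) in frame 1 and (8.6, 12.5) in frame 2.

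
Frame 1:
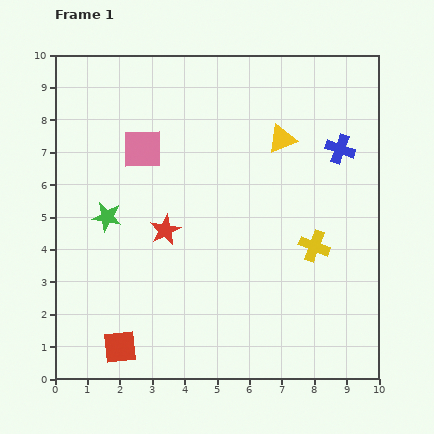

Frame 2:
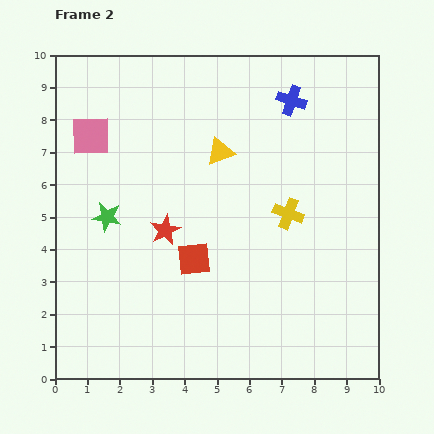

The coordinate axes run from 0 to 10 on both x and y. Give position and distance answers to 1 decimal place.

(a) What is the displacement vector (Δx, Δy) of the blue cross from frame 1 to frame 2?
(-1.5, 1.5)

The blue cross was at (8.8, 7.1) in frame 1 and (7.3, 8.6) in frame 2.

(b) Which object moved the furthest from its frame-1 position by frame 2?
the red square

(moved 3.5; next 2.1)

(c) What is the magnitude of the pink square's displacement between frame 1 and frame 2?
1.6

The pink square moved from (2.7, 7.1) to (1.1, 7.5), a distance of √(1.6² + 0.4²) ≈ 1.6.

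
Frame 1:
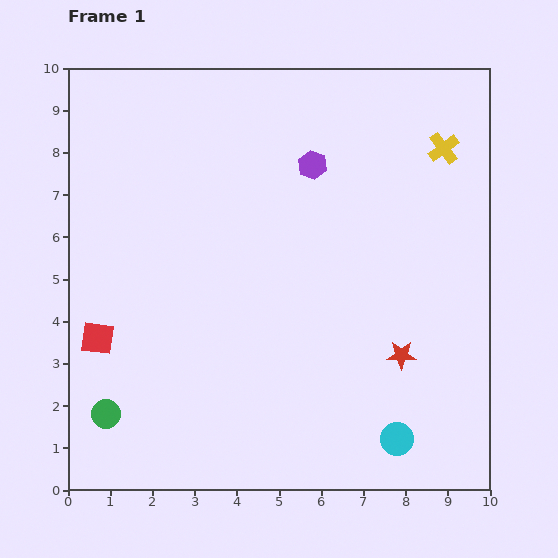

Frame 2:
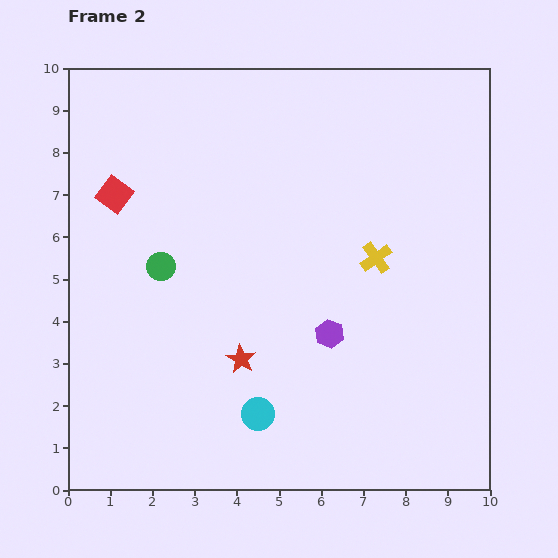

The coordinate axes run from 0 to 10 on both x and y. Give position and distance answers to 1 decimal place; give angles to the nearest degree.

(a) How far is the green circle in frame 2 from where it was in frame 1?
3.7

The green circle moved from (0.9, 1.8) to (2.2, 5.3), a distance of √(1.3² + 3.5²) ≈ 3.7.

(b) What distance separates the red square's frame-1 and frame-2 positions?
3.4

The red square moved from (0.7, 3.6) to (1.1, 7.0), a distance of √(0.4² + 3.4²) ≈ 3.4.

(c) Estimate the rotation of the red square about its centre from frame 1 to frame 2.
29° clockwise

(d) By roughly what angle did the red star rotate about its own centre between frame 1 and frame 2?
30° clockwise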